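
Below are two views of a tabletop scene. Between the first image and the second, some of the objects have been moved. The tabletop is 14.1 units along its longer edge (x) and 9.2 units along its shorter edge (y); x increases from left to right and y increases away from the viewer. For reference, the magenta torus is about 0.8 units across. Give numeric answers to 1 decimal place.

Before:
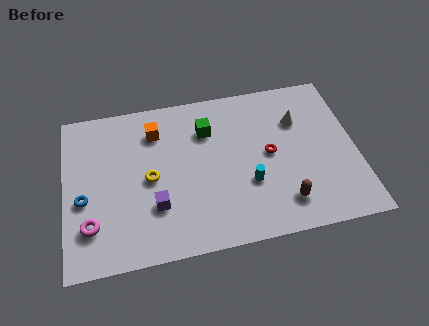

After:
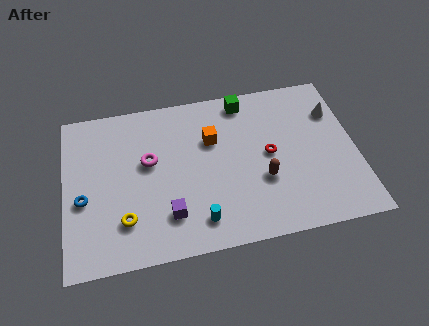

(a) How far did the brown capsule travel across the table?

1.7

From (10.4, 1.8) to (9.5, 3.3), the brown capsule covered √(0.9² + 1.5²) ≈ 1.7 units.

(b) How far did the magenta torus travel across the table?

4.2

The magenta torus was near (1.2, 2.3) before and (4.1, 5.4) after, so it travelled √(2.9² + 3.1²) ≈ 4.2 units.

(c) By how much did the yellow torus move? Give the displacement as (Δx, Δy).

(-1.3, -2.1)

The yellow torus was at about (4.1, 4.4) and moved to about (2.8, 2.3).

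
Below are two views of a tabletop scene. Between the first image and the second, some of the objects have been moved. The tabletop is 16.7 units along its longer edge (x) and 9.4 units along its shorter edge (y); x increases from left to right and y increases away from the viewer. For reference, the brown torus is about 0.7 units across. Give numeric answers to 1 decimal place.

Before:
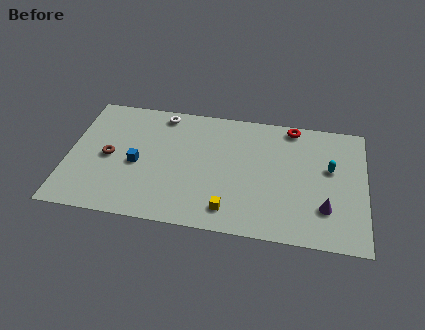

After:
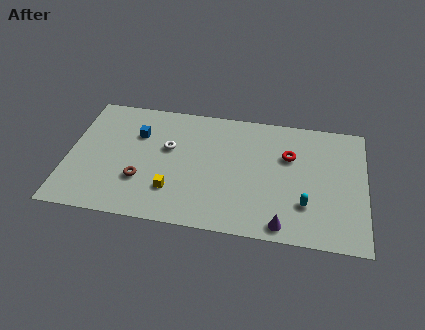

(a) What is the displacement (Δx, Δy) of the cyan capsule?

(-1.3, -2.9)

The cyan capsule was at about (14.7, 5.6) and moved to about (13.4, 2.7).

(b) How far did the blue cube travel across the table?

2.3

From (3.9, 4.2) to (3.8, 6.5), the blue cube covered √(0.1² + 2.3²) ≈ 2.3 units.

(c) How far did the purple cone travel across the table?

2.8

From (14.5, 2.6) to (12.2, 1.0), the purple cone covered √(2.3² + 1.6²) ≈ 2.8 units.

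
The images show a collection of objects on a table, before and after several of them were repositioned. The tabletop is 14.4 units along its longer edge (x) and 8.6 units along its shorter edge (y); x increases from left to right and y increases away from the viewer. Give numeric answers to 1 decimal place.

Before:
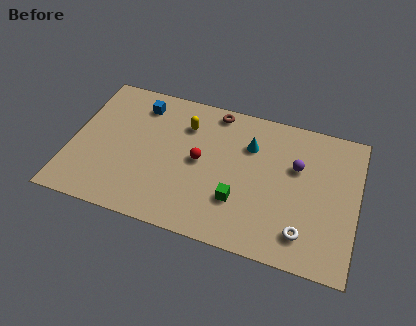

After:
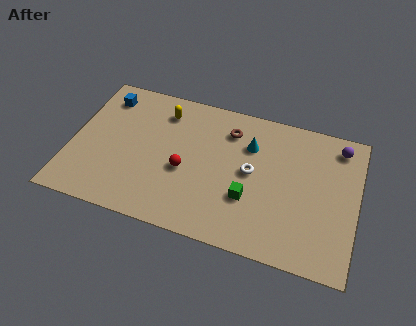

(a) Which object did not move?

the cyan cone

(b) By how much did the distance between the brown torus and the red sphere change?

+0.4

They were about 3.3 units apart before and 3.7 after — 0.4 units further apart.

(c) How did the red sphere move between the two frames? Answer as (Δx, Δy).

(-0.7, -0.8)

The red sphere was at about (6.5, 4.4) and moved to about (5.8, 3.6).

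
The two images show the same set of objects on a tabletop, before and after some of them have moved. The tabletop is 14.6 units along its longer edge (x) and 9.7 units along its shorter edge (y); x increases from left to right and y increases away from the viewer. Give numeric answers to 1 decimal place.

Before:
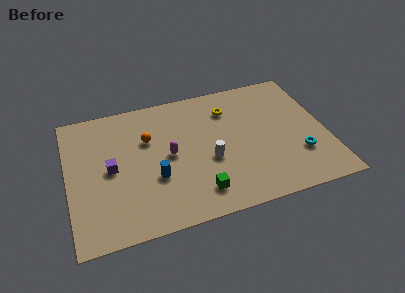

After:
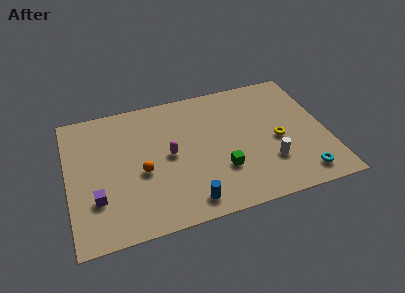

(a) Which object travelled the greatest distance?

the yellow torus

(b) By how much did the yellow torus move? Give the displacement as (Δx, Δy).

(2.5, -3.1)

The yellow torus started near (9.3, 7.4) and ended near (11.8, 4.3).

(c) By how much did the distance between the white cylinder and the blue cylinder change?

+1.8

They were about 3.1 units apart before and 4.9 after — 1.8 units further apart.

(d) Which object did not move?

the magenta capsule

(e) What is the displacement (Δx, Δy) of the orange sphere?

(-0.5, -2.3)

The orange sphere started near (4.6, 6.4) and ended near (4.1, 4.1).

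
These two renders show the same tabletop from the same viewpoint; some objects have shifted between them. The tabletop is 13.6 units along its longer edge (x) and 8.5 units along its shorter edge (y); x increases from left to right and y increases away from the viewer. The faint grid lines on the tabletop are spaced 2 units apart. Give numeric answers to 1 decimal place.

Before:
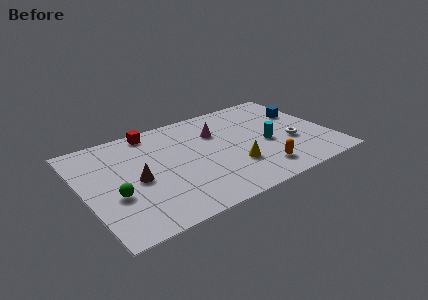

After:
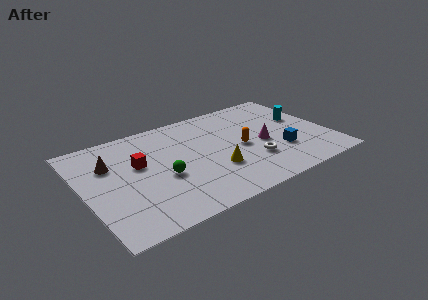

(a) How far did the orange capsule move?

2.5

The orange capsule moved from about (9.3, 1.6) to (8.7, 4.0), a distance of √(0.6² + 2.4²) ≈ 2.5.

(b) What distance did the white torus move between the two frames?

2.4

From (11.4, 3.2) to (9.1, 2.6), the white torus covered √(2.3² + 0.6²) ≈ 2.4 units.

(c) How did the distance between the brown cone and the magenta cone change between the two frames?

+3.3

The distance was about 5.2 in the first image and 8.5 in the second, so they moved 3.3 units further apart.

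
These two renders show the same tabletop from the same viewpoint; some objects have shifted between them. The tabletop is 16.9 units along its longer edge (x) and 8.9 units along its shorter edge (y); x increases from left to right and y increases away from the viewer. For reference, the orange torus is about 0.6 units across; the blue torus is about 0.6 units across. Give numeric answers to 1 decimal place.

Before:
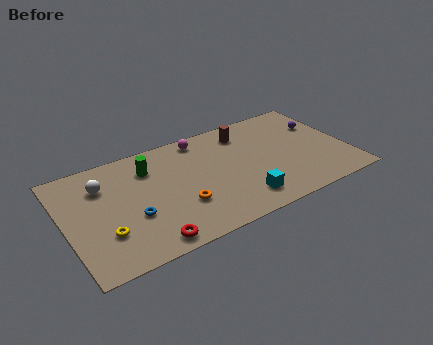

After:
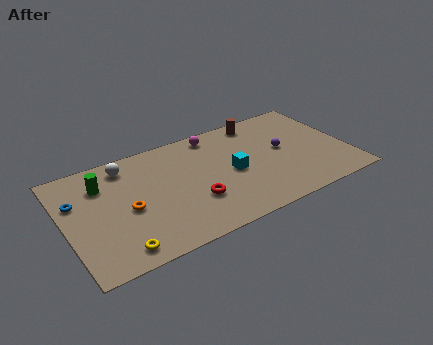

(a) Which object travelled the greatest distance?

the blue torus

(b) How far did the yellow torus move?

1.6

The yellow torus was near (2.1, 2.7) before and (2.7, 1.2) after, so it travelled √(0.6² + 1.5²) ≈ 1.6 units.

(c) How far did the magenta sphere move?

0.8

The magenta sphere was near (8.5, 7.8) before and (9.3, 7.8) after, so it travelled √(0.8² + 0.0²) ≈ 0.8 units.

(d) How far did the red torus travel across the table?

3.6

The red torus was near (4.4, 1.0) before and (7.4, 2.9) after, so it travelled √(3.0² + 1.9²) ≈ 3.6 units.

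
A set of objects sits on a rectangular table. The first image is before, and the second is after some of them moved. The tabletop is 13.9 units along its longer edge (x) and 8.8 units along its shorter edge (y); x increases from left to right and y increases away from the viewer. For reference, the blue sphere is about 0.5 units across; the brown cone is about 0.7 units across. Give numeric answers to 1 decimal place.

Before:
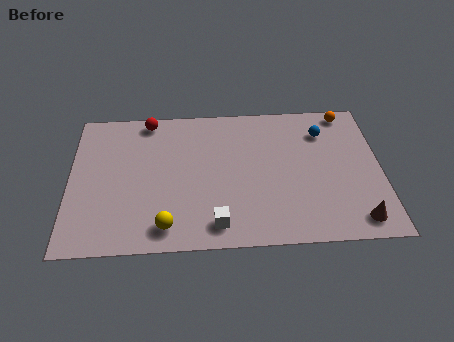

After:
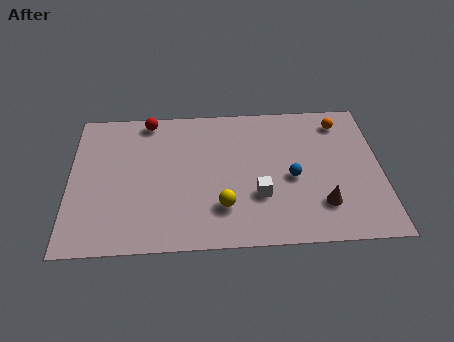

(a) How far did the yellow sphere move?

2.7

The yellow sphere was near (4.3, 1.3) before and (6.8, 2.3) after, so it travelled √(2.5² + 1.0²) ≈ 2.7 units.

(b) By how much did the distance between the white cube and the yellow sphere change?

-0.5

They were about 2.2 units apart before and 1.7 after — 0.5 units closer together.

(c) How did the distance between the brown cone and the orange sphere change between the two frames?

-1.5

Before: roughly 6.7 units apart; after: 5.2. That's 1.5 units closer together.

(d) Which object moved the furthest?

the blue sphere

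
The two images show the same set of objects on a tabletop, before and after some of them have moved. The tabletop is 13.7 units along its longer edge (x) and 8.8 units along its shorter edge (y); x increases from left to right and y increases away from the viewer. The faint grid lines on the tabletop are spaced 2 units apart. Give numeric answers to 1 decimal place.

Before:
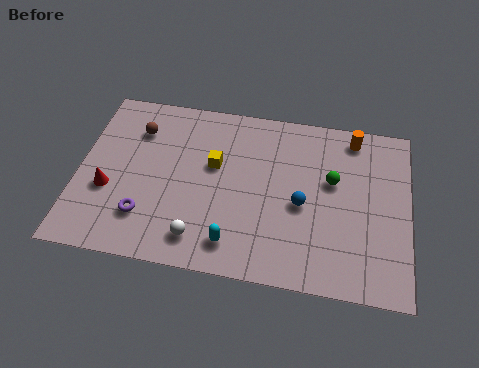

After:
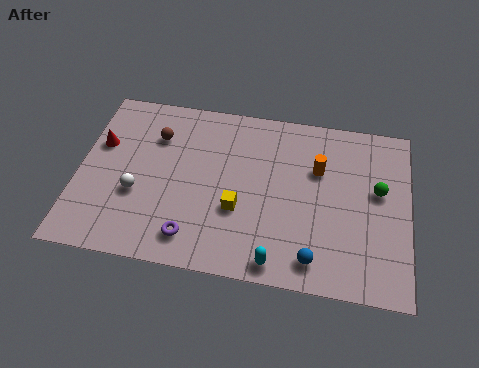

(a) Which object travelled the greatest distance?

the white sphere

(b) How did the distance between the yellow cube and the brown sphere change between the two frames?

+1.3

They were about 3.5 units apart before and 4.8 after — 1.3 units further apart.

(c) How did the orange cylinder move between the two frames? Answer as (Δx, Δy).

(-1.4, -1.9)

The orange cylinder started near (11.3, 7.7) and ended near (9.9, 5.8).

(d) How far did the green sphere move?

1.9

The green sphere moved from about (10.5, 5.3) to (12.4, 5.1), a distance of √(1.9² + 0.2²) ≈ 1.9.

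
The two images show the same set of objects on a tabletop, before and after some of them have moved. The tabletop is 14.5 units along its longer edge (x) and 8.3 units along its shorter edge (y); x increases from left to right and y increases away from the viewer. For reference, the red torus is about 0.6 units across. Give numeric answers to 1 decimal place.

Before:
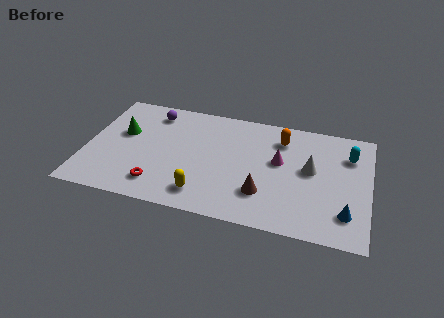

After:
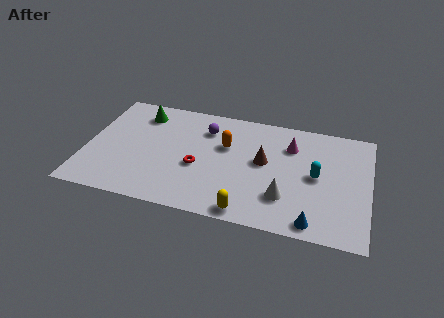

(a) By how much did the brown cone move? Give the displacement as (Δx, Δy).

(-0.1, 2.3)

The brown cone started near (9.2, 2.3) and ended near (9.1, 4.6).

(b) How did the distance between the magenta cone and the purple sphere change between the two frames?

-2.6

The distance was about 7.0 in the first image and 4.4 in the second, so they moved 2.6 units closer together.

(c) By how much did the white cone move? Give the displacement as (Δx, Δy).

(-1.2, -2.3)

The white cone started near (11.5, 4.6) and ended near (10.3, 2.3).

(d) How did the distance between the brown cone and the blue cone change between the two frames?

+0.4

Before: roughly 4.2 units apart; after: 4.6. That's 0.4 units further apart.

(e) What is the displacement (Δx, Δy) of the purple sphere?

(2.8, -0.6)

The purple sphere was at about (3.2, 6.9) and moved to about (6.0, 6.3).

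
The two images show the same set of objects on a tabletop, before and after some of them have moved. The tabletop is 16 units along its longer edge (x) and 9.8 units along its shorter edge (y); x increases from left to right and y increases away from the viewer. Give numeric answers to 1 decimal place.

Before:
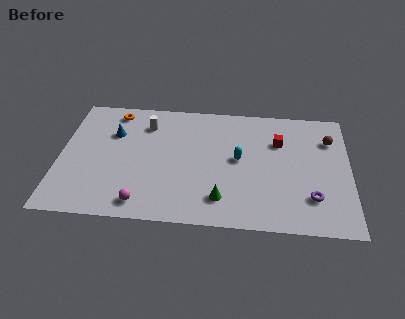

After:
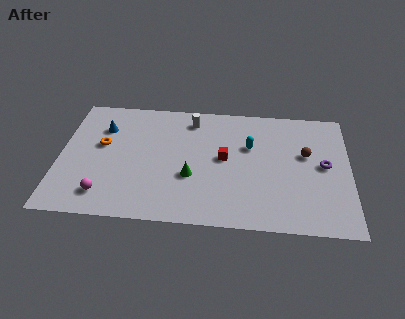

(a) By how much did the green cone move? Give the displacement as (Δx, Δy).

(-1.7, 1.6)

From the two frames, the green cone sits at roughly (9.0, 2.0) before and (7.3, 3.6) after.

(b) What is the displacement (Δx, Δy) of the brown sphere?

(-1.3, -1.3)

The brown sphere started near (14.9, 7.2) and ended near (13.6, 5.9).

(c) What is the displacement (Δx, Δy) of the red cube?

(-3.0, -1.6)

The red cube was at about (12.1, 6.8) and moved to about (9.1, 5.2).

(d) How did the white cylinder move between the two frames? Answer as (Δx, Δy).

(2.5, 0.6)

The white cylinder started near (4.7, 7.6) and ended near (7.2, 8.2).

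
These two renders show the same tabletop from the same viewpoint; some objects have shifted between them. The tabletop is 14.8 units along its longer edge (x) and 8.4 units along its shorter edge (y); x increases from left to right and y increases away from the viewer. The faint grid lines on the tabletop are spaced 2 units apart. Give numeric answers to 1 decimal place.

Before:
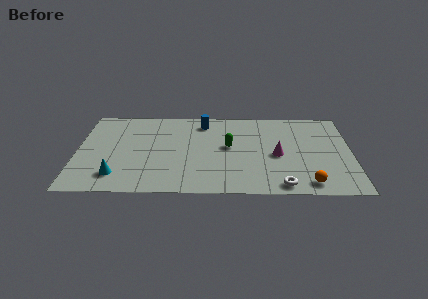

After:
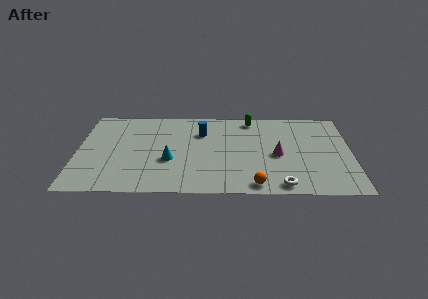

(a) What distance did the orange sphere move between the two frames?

2.8

From (12.4, 1.1) to (9.6, 0.9), the orange sphere covered √(2.8² + 0.2²) ≈ 2.8 units.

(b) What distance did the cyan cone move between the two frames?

3.2

The cyan cone was near (2.2, 1.7) before and (5.0, 3.2) after, so it travelled √(2.8² + 1.5²) ≈ 3.2 units.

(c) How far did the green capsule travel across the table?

3.0

The green capsule moved from about (8.2, 4.6) to (9.4, 7.4), a distance of √(1.2² + 2.8²) ≈ 3.0.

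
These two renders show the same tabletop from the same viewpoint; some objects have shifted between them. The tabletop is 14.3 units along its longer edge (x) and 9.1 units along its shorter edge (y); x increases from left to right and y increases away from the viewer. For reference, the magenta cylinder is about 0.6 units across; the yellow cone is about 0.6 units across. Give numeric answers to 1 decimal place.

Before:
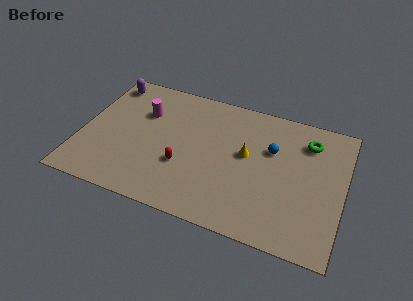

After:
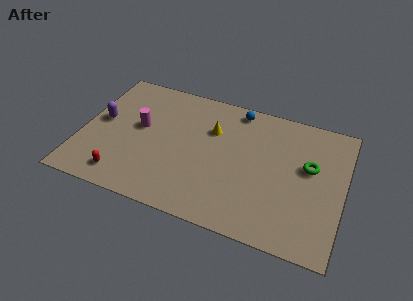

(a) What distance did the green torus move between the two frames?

1.7

The green torus was near (12.2, 7.1) before and (12.4, 5.4) after, so it travelled √(0.2² + 1.7²) ≈ 1.7 units.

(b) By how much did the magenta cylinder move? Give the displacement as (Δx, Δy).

(-0.1, -1.1)

The magenta cylinder started near (3.2, 6.2) and ended near (3.1, 5.1).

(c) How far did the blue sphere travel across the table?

3.0

The blue sphere moved from about (10.3, 5.9) to (8.2, 8.1), a distance of √(2.1² + 2.2²) ≈ 3.0.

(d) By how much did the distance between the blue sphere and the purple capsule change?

-1.6

Before: roughly 9.5 units apart; after: 7.9. That's 1.6 units closer together.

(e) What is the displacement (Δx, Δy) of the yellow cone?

(-2.0, 1.1)

The yellow cone was at about (9.0, 5.1) and moved to about (7.0, 6.2).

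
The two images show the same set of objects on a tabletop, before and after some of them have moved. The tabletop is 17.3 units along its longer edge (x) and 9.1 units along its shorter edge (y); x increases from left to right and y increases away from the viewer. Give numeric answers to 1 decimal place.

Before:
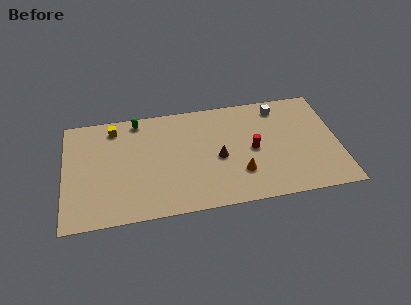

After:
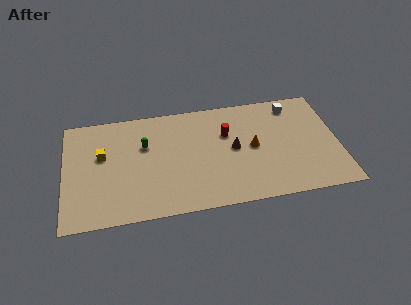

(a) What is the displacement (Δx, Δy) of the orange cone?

(0.9, 2.0)

From the two frames, the orange cone sits at roughly (11.0, 2.6) before and (11.9, 4.6) after.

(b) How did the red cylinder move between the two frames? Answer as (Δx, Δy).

(-1.6, 1.6)

The red cylinder started near (11.9, 4.4) and ended near (10.3, 6.0).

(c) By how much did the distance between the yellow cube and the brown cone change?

+0.9

Before: roughly 7.4 units apart; after: 8.3. That's 0.9 units further apart.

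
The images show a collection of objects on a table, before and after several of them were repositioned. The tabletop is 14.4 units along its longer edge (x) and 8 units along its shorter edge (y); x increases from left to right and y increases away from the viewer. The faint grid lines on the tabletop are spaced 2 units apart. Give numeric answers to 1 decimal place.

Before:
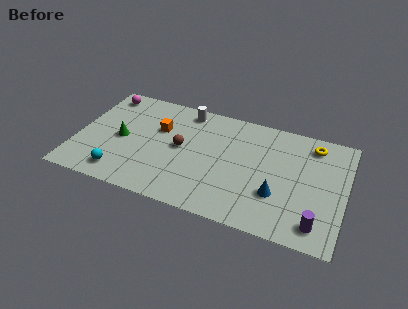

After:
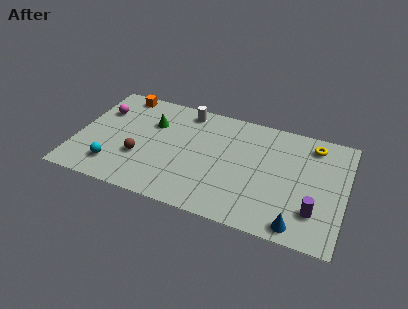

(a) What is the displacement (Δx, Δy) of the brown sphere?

(-2.1, -1.4)

From the two frames, the brown sphere sits at roughly (5.6, 4.2) before and (3.5, 2.8) after.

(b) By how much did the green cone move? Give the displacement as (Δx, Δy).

(1.5, 1.7)

The green cone was at about (2.4, 3.8) and moved to about (3.9, 5.5).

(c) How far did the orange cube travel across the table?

3.0

The orange cube was near (4.3, 5.2) before and (2.0, 7.2) after, so it travelled √(2.3² + 2.0²) ≈ 3.0 units.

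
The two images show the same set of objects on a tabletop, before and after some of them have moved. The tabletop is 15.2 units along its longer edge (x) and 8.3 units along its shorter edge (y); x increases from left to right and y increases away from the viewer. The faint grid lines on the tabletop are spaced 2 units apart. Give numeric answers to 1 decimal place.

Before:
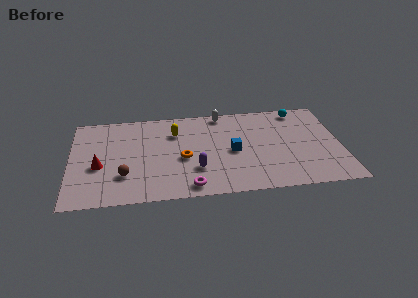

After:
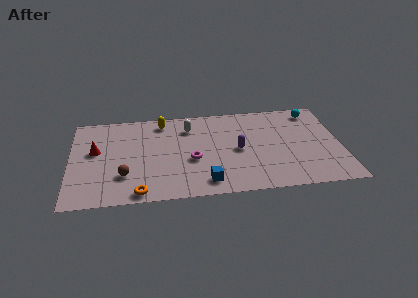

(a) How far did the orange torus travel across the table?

3.8

From (6.3, 3.6) to (3.8, 0.8), the orange torus covered √(2.5² + 2.8²) ≈ 3.8 units.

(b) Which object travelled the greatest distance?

the orange torus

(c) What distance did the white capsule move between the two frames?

2.2

The white capsule moved from about (8.6, 7.5) to (6.7, 6.4), a distance of √(1.9² + 1.1²) ≈ 2.2.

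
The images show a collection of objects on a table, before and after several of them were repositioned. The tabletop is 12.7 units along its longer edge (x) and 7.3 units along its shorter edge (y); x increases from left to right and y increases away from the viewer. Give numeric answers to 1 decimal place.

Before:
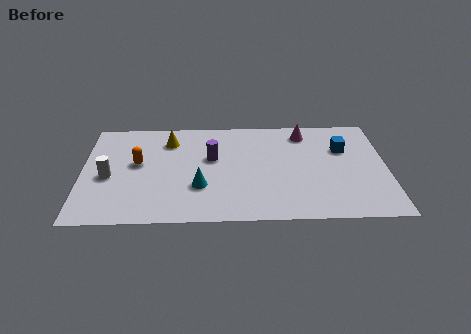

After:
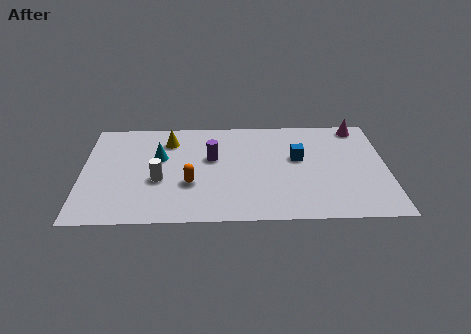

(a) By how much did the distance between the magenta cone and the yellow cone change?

+2.3

They were about 5.7 units apart before and 8.0 after — 2.3 units further apart.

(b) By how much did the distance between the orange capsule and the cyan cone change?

-0.8

Before: roughly 3.1 units apart; after: 2.3. That's 0.8 units closer together.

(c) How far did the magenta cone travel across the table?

2.3

From (9.3, 6.1) to (11.6, 6.5), the magenta cone covered √(2.3² + 0.4²) ≈ 2.3 units.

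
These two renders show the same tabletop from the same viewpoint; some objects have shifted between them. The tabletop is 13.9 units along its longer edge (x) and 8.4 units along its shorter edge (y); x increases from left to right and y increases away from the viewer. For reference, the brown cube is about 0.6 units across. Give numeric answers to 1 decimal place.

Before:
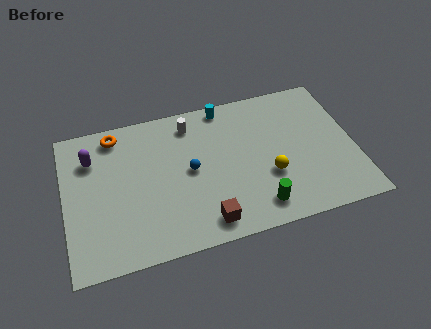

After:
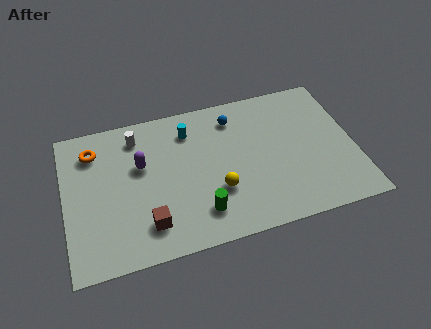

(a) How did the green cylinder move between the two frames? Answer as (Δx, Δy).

(-2.7, 0.4)

The green cylinder started near (9.0, 1.4) and ended near (6.3, 1.8).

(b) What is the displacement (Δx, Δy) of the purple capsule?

(2.3, -1.0)

The purple capsule started near (1.4, 6.2) and ended near (3.7, 5.2).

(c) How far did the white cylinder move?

2.6

From (6.2, 7.0) to (3.6, 6.9), the white cylinder covered √(2.6² + 0.1²) ≈ 2.6 units.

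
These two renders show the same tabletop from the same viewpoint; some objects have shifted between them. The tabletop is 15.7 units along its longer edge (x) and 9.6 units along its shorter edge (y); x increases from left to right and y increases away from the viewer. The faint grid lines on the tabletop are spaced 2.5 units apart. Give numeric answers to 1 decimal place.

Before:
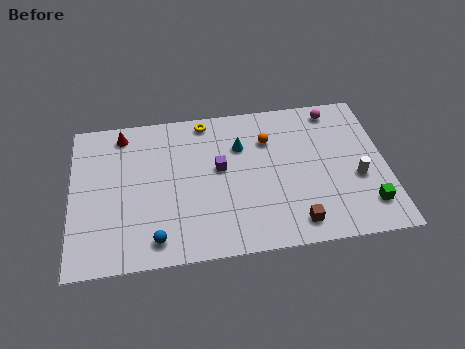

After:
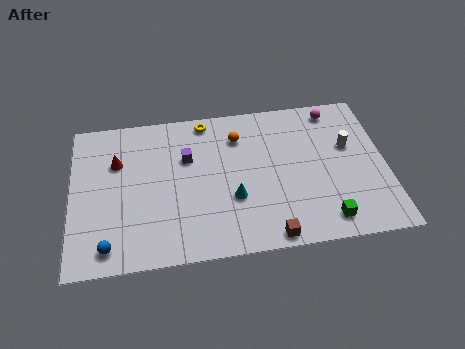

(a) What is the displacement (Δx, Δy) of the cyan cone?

(-0.5, -3.3)

The cyan cone was at about (8.5, 6.7) and moved to about (8.0, 3.4).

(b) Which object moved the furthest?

the cyan cone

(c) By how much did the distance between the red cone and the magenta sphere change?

+0.5

The distance was about 10.7 in the first image and 11.2 in the second, so they moved 0.5 units further apart.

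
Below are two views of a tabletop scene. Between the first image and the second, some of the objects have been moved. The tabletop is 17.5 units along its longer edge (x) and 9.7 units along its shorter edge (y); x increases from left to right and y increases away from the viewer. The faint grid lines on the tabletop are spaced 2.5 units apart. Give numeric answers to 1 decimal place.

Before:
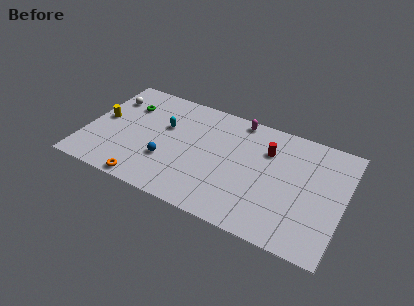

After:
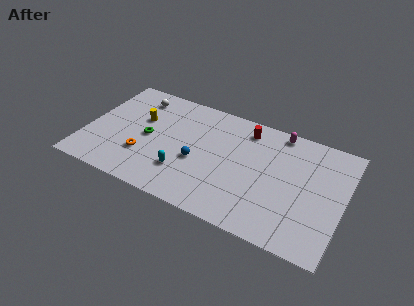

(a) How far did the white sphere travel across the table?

2.0

From (1.2, 7.2) to (3.0, 8.0), the white sphere covered √(1.8² + 0.8²) ≈ 2.0 units.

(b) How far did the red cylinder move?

2.0

The red cylinder was near (12.2, 6.9) before and (10.6, 8.1) after, so it travelled √(1.6² + 1.2²) ≈ 2.0 units.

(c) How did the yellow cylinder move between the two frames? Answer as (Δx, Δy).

(2.5, 1.0)

The yellow cylinder started near (1.0, 5.1) and ended near (3.5, 6.1).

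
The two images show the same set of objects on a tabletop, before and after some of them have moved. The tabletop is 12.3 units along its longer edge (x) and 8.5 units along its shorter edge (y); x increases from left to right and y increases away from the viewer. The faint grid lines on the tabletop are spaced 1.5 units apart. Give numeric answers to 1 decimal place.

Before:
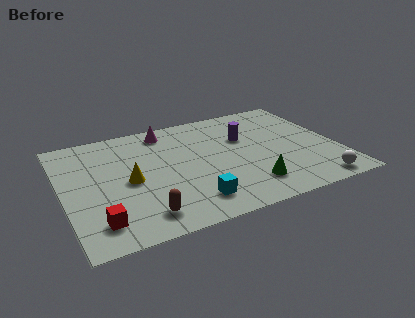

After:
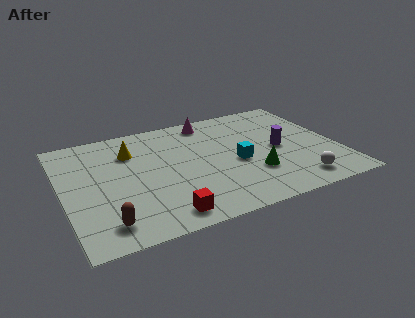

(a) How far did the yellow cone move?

2.2

From (2.9, 4.0) to (3.2, 6.2), the yellow cone covered √(0.3² + 2.2²) ≈ 2.2 units.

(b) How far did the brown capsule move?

1.6

The brown capsule was near (3.2, 1.4) before and (1.6, 1.4) after, so it travelled √(1.6² + 0.0²) ≈ 1.6 units.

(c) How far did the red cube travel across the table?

2.8

From (1.3, 1.6) to (4.1, 1.1), the red cube covered √(2.8² + 0.5²) ≈ 2.8 units.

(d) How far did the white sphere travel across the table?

0.9

From (10.9, 0.9) to (10.1, 1.3), the white sphere covered √(0.8² + 0.4²) ≈ 0.9 units.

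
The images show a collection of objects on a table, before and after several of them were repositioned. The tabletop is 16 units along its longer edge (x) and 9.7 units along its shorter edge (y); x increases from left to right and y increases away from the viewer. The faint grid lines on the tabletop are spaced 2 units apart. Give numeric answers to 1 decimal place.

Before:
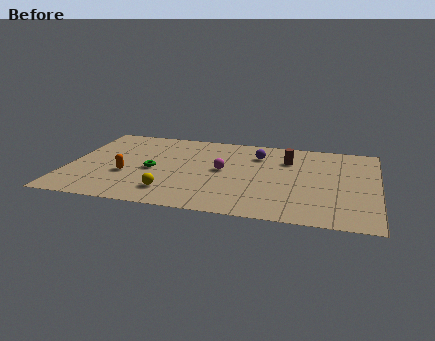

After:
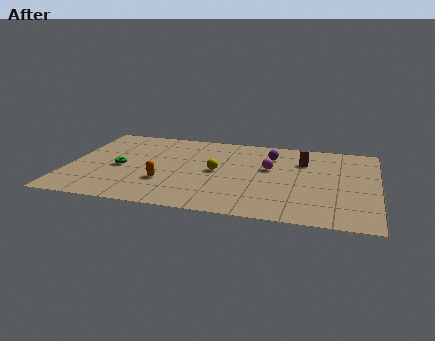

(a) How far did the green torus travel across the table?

1.7

From (4.4, 4.4) to (2.7, 4.4), the green torus covered √(1.7² + 0.0²) ≈ 1.7 units.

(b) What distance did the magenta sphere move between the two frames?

2.5

The magenta sphere moved from about (8.0, 5.1) to (10.4, 5.8), a distance of √(2.4² + 0.7²) ≈ 2.5.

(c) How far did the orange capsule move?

2.1

From (3.1, 3.6) to (5.1, 3.1), the orange capsule covered √(2.0² + 0.5²) ≈ 2.1 units.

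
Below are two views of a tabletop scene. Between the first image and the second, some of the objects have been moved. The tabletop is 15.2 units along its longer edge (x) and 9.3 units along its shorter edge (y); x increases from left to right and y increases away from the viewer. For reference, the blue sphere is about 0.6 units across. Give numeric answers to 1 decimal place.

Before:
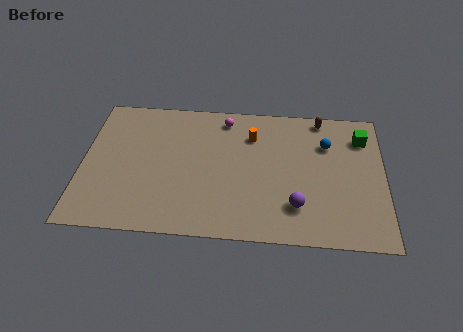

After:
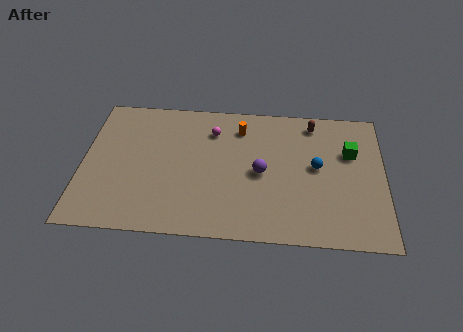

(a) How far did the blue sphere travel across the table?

1.7

The blue sphere moved from about (12.3, 6.6) to (11.8, 5.0), a distance of √(0.5² + 1.6²) ≈ 1.7.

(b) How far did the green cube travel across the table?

1.3

The green cube was near (14.1, 7.2) before and (13.5, 6.1) after, so it travelled √(0.6² + 1.1²) ≈ 1.3 units.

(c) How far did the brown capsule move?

0.6

The brown capsule was near (12.0, 8.4) before and (11.6, 8.0) after, so it travelled √(0.4² + 0.4²) ≈ 0.6 units.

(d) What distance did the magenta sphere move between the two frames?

1.1

From (7.1, 8.0) to (6.5, 7.1), the magenta sphere covered √(0.6² + 0.9²) ≈ 1.1 units.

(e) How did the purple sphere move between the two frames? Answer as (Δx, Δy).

(-1.8, 2.1)

From the two frames, the purple sphere sits at roughly (10.8, 2.3) before and (9.0, 4.4) after.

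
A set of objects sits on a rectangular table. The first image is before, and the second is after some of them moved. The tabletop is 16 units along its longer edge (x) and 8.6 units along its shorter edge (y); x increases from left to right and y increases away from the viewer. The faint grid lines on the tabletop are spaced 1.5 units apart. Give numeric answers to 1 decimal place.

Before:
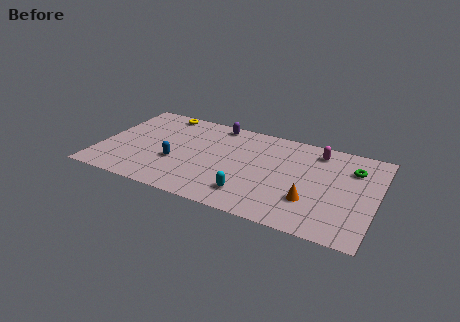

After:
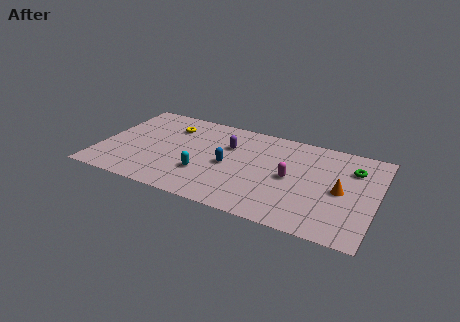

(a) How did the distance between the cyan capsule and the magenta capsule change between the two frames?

-1.3

Before: roughly 6.4 units apart; after: 5.1. That's 1.3 units closer together.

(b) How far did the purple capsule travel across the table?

2.1

The purple capsule was near (6.4, 7.7) before and (7.3, 5.8) after, so it travelled √(0.9² + 1.9²) ≈ 2.1 units.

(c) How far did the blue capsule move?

3.1

The blue capsule moved from about (4.5, 3.2) to (7.5, 4.0), a distance of √(3.0² + 0.8²) ≈ 3.1.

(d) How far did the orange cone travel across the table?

2.2

The orange cone moved from about (12.4, 2.6) to (14.0, 4.1), a distance of √(1.6² + 1.5²) ≈ 2.2.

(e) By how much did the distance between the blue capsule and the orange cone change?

-1.4

Before: roughly 7.9 units apart; after: 6.5. That's 1.4 units closer together.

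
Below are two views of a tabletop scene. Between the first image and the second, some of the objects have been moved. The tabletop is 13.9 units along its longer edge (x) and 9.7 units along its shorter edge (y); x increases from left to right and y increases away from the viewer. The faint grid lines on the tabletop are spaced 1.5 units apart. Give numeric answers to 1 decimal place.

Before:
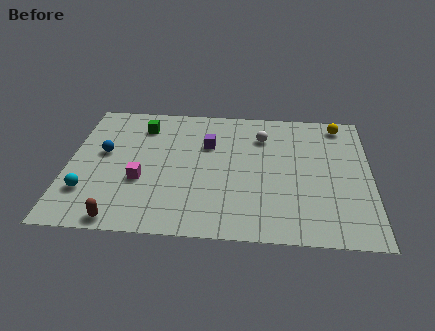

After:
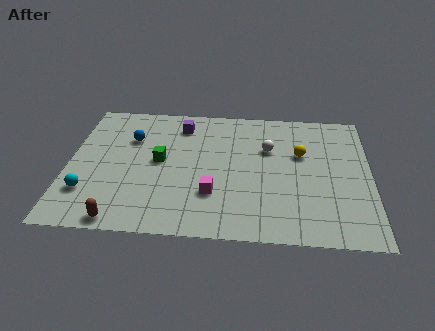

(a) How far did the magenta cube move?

3.4

From (3.4, 3.6) to (6.7, 2.9), the magenta cube covered √(3.3² + 0.7²) ≈ 3.4 units.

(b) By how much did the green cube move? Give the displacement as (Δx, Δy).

(0.9, -2.6)

From the two frames, the green cube sits at roughly (3.3, 7.7) before and (4.2, 5.1) after.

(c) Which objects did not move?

the cyan sphere and the brown capsule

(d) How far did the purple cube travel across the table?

1.9

The purple cube was near (6.4, 6.5) before and (5.1, 7.9) after, so it travelled √(1.3² + 1.4²) ≈ 1.9 units.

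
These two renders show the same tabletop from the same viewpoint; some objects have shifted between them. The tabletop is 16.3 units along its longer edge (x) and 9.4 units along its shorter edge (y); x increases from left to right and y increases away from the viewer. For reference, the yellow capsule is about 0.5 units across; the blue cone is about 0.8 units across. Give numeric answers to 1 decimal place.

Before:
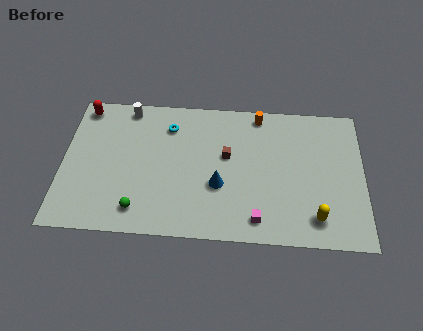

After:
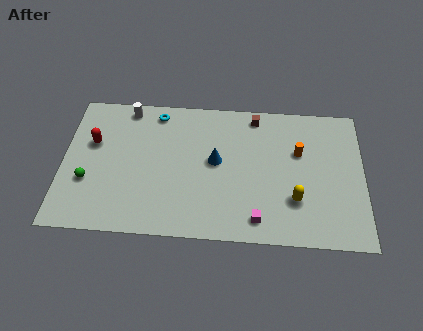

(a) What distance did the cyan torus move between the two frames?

1.1

From (5.7, 7.3) to (5.0, 8.2), the cyan torus covered √(0.7² + 0.9²) ≈ 1.1 units.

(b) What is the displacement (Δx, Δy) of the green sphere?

(-2.8, 1.7)

The green sphere started near (4.2, 1.6) and ended near (1.4, 3.3).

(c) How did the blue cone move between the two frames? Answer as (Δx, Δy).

(-0.2, 1.6)

The blue cone was at about (8.5, 3.5) and moved to about (8.3, 5.1).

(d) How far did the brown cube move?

3.2

The brown cube moved from about (8.9, 5.5) to (10.4, 8.3), a distance of √(1.5² + 2.8²) ≈ 3.2.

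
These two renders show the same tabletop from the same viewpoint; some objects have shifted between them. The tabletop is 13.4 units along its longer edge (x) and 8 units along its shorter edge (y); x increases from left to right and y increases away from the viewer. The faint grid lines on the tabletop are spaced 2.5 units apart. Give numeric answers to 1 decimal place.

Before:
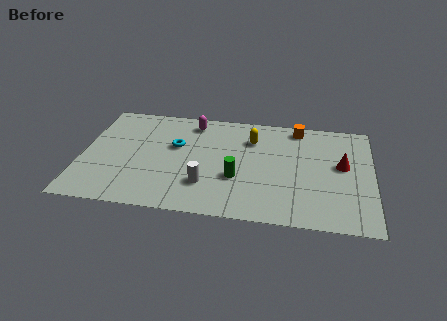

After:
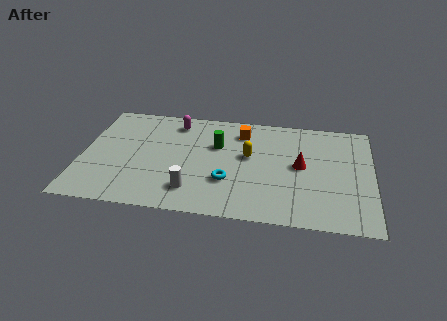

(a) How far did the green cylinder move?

2.5

The green cylinder moved from about (7.2, 2.9) to (6.2, 5.2), a distance of √(1.0² + 2.3²) ≈ 2.5.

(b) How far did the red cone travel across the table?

1.9

From (12.0, 4.5) to (10.1, 4.2), the red cone covered √(1.9² + 0.3²) ≈ 1.9 units.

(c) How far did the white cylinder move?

0.8

The white cylinder was near (5.8, 2.2) before and (5.2, 1.7) after, so it travelled √(0.6² + 0.5²) ≈ 0.8 units.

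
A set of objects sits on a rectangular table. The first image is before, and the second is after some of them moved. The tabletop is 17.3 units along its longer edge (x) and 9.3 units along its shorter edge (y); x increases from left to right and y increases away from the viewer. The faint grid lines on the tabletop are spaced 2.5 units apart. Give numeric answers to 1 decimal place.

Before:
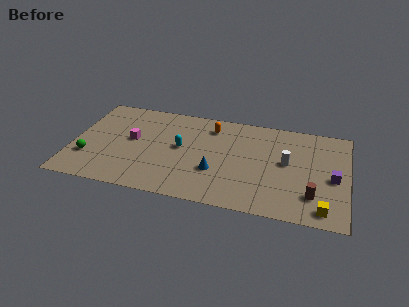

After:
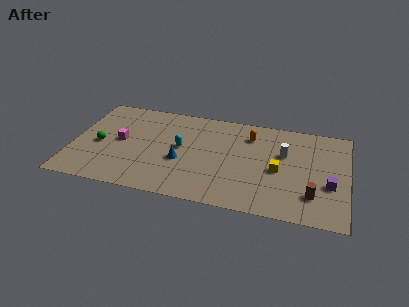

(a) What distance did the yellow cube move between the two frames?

4.2

The yellow cube moved from about (15.9, 1.2) to (13.0, 4.2), a distance of √(2.9² + 3.0²) ≈ 4.2.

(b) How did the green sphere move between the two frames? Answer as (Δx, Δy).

(0.6, 1.4)

The green sphere was at about (1.1, 2.8) and moved to about (1.7, 4.2).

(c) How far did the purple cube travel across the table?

0.7

From (16.4, 4.2) to (16.2, 3.5), the purple cube covered √(0.2² + 0.7²) ≈ 0.7 units.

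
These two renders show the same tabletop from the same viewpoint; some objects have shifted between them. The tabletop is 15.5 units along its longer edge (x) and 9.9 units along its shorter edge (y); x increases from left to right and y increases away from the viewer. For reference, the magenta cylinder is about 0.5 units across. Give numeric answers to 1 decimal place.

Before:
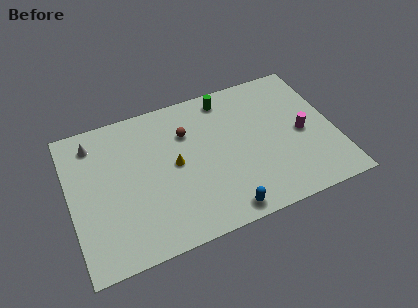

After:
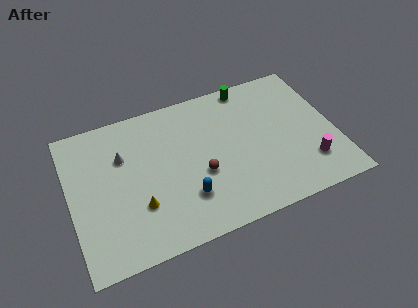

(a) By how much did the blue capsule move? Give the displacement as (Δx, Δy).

(-2.0, 1.7)

From the two frames, the blue capsule sits at roughly (8.5, 1.0) before and (6.5, 2.7) after.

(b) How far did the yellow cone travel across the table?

3.0

The yellow cone was near (6.1, 5.1) before and (3.8, 3.1) after, so it travelled √(2.3² + 2.0²) ≈ 3.0 units.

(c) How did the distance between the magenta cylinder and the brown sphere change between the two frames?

-0.6

Before: roughly 7.0 units apart; after: 6.4. That's 0.6 units closer together.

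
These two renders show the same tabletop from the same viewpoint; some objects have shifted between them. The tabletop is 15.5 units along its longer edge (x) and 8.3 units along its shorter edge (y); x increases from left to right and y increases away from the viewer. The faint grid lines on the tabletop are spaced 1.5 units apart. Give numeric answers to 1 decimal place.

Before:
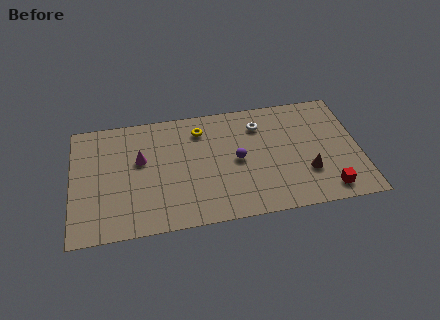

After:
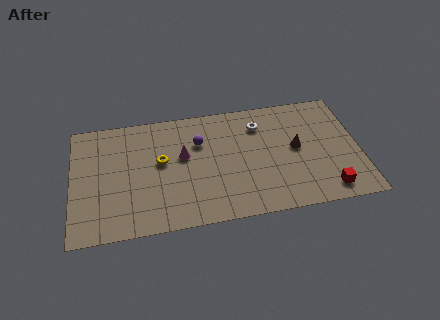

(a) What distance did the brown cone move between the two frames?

1.9

The brown cone moved from about (12.6, 2.6) to (12.1, 4.4), a distance of √(0.5² + 1.8²) ≈ 1.9.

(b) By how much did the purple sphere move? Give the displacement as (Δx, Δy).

(-2.0, 1.6)

From the two frames, the purple sphere sits at roughly (8.9, 4.1) before and (6.9, 5.7) after.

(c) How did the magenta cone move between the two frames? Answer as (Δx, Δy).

(2.3, -0.1)

The magenta cone started near (3.7, 5.0) and ended near (6.0, 4.9).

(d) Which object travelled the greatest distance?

the yellow torus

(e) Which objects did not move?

the red cube and the white torus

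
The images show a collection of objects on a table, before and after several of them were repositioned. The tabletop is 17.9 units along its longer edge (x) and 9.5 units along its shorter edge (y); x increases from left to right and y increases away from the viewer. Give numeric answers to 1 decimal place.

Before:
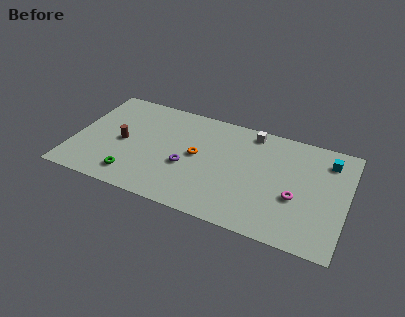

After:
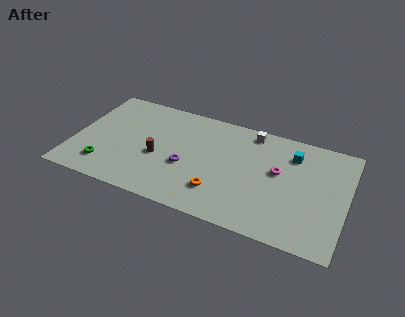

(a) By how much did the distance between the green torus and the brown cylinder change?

+0.9

They were about 3.0 units apart before and 3.9 after — 0.9 units further apart.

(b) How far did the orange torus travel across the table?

3.1

From (8.1, 5.0) to (9.8, 2.4), the orange torus covered √(1.7² + 2.6²) ≈ 3.1 units.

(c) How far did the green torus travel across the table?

1.9

The green torus was near (4.2, 1.7) before and (2.3, 2.0) after, so it travelled √(1.9² + 0.3²) ≈ 1.9 units.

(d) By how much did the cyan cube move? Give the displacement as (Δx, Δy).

(-2.3, -0.3)

The cyan cube started near (16.5, 7.6) and ended near (14.2, 7.3).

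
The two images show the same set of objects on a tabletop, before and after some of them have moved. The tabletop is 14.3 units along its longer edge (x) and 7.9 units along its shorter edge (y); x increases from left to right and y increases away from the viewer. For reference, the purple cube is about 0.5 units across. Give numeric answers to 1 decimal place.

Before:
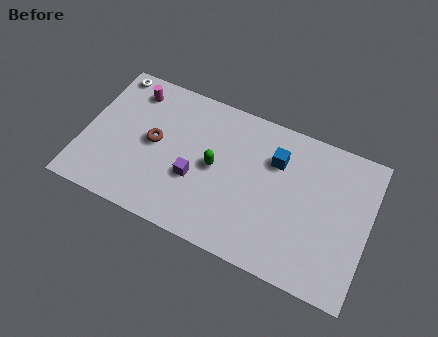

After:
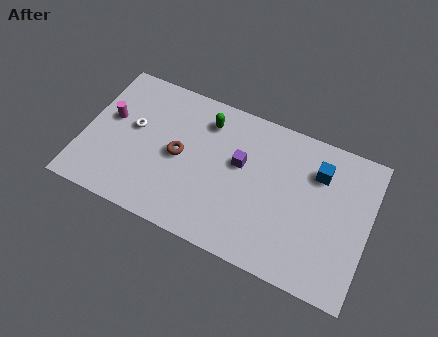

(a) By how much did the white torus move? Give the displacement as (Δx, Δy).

(1.5, -2.6)

From the two frames, the white torus sits at roughly (0.9, 7.1) before and (2.4, 4.5) after.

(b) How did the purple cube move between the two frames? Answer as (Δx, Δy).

(2.1, 1.7)

From the two frames, the purple cube sits at roughly (5.7, 3.0) before and (7.8, 4.7) after.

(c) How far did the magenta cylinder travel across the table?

2.1

From (2.1, 6.5) to (1.2, 4.6), the magenta cylinder covered √(0.9² + 1.9²) ≈ 2.1 units.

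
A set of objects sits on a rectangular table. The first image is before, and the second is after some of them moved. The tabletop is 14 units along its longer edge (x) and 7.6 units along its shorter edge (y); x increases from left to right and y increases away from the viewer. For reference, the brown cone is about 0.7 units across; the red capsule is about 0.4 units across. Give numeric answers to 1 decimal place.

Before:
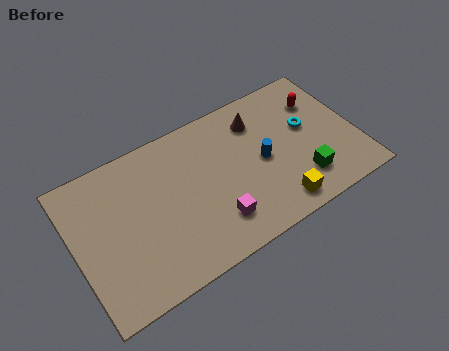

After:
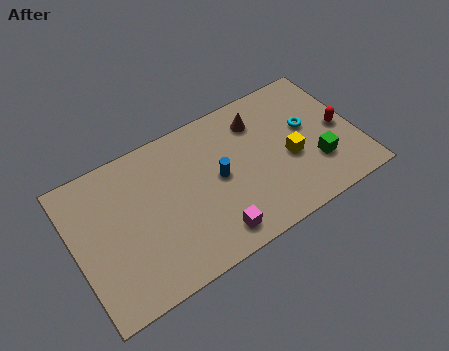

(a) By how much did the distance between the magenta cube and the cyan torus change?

+0.5

Before: roughly 5.7 units apart; after: 6.2. That's 0.5 units further apart.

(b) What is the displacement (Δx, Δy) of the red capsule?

(0.7, -1.9)

The red capsule started near (12.5, 5.5) and ended near (13.2, 3.6).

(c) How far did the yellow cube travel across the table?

2.3

The yellow cube was near (9.6, 1.1) before and (10.6, 3.2) after, so it travelled √(1.0² + 2.1²) ≈ 2.3 units.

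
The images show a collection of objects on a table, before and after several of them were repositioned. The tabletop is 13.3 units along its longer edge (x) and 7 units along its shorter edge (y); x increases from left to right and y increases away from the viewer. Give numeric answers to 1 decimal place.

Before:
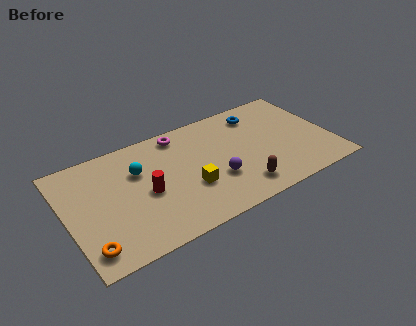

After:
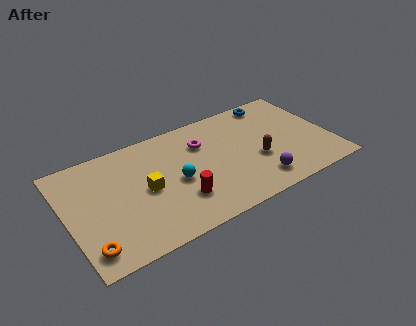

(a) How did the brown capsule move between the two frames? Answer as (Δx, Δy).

(1.1, 1.4)

From the two frames, the brown capsule sits at roughly (8.4, 1.3) before and (9.5, 2.7) after.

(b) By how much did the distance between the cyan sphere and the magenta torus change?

-0.3

Before: roughly 2.7 units apart; after: 2.4. That's 0.3 units closer together.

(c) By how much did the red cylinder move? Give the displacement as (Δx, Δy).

(1.5, -1.2)

From the two frames, the red cylinder sits at roughly (3.9, 3.2) before and (5.4, 2.0) after.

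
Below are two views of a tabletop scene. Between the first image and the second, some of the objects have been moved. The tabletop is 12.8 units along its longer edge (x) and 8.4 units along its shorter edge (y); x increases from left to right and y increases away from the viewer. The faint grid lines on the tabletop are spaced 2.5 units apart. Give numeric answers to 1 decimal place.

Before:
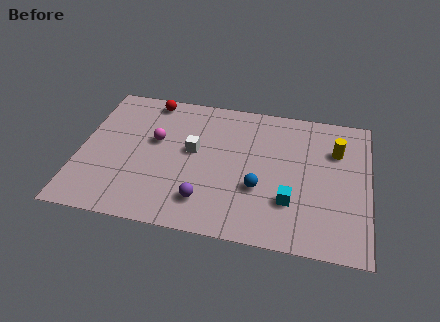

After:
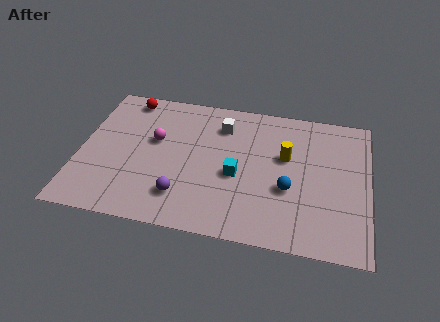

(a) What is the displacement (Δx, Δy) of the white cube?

(1.2, 1.8)

From the two frames, the white cube sits at roughly (5.0, 4.7) before and (6.2, 6.5) after.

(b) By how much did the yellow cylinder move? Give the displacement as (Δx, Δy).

(-2.2, -0.8)

From the two frames, the yellow cylinder sits at roughly (11.3, 5.9) before and (9.1, 5.1) after.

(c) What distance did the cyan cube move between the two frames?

2.6

The cyan cube moved from about (9.4, 2.5) to (7.0, 3.6), a distance of √(2.4² + 1.1²) ≈ 2.6.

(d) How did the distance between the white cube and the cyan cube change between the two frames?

-1.9

Before: roughly 4.9 units apart; after: 3.0. That's 1.9 units closer together.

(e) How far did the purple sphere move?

1.0

From (5.7, 1.8) to (4.7, 1.9), the purple sphere covered √(1.0² + 0.1²) ≈ 1.0 units.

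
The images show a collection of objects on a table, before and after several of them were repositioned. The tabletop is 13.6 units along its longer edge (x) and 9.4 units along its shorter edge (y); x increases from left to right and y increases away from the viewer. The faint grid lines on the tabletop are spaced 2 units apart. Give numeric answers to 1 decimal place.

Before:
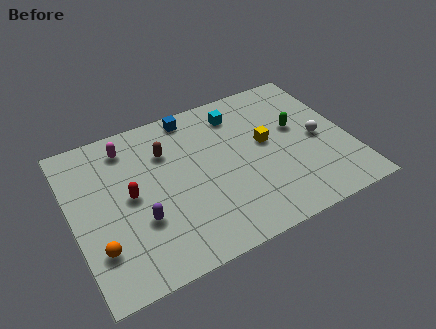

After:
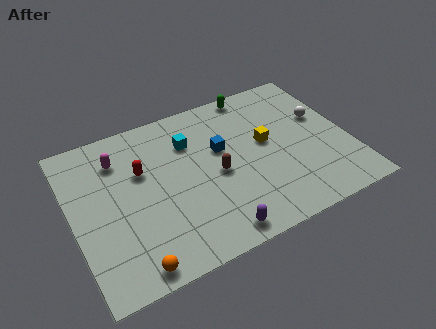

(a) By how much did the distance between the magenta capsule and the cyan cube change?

-2.0

The distance was about 5.5 in the first image and 3.5 in the second, so they moved 2.0 units closer together.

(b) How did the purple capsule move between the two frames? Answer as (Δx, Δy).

(3.3, -2.2)

From the two frames, the purple capsule sits at roughly (3.1, 3.2) before and (6.4, 1.0) after.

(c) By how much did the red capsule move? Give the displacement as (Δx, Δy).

(0.7, 1.2)

The red capsule was at about (2.8, 4.8) and moved to about (3.5, 6.0).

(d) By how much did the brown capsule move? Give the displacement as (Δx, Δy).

(2.2, -2.4)

From the two frames, the brown capsule sits at roughly (4.8, 6.7) before and (7.0, 4.3) after.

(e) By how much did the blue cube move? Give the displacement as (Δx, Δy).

(1.1, -2.7)

From the two frames, the blue cube sits at roughly (6.3, 8.4) before and (7.4, 5.7) after.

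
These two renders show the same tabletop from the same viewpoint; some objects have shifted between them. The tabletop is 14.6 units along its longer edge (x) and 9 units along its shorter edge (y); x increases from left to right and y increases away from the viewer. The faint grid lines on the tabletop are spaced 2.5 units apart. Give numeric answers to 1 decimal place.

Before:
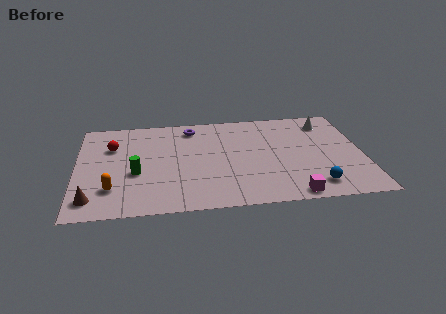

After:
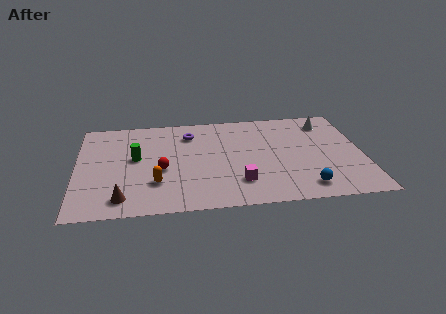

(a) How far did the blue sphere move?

0.5

From (12.0, 1.5) to (11.5, 1.4), the blue sphere covered √(0.5² + 0.1²) ≈ 0.5 units.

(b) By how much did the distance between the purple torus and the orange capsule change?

-1.9

They were about 6.7 units apart before and 4.8 after — 1.9 units closer together.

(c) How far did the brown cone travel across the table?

1.5

The brown cone moved from about (0.8, 1.5) to (2.3, 1.4), a distance of √(1.5² + 0.1²) ≈ 1.5.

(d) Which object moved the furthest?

the red sphere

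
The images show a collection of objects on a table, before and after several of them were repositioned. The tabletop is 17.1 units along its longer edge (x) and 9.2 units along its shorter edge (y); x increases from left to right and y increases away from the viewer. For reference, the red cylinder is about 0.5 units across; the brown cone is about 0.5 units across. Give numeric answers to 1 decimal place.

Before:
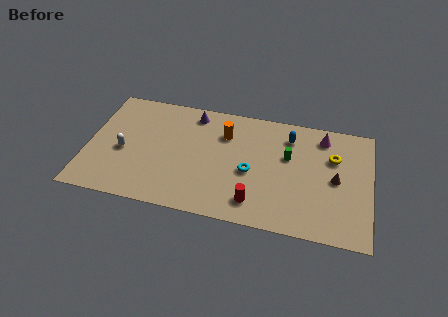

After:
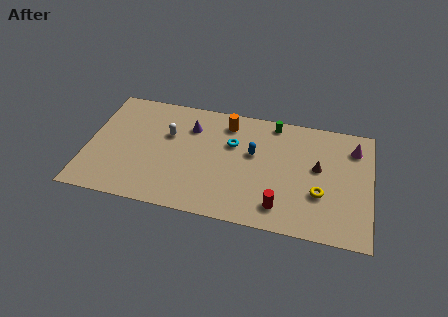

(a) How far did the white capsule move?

3.2

The white capsule was near (2.2, 4.0) before and (4.8, 5.9) after, so it travelled √(2.6² + 1.9²) ≈ 3.2 units.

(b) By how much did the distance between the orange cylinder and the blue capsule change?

-1.2

The distance was about 3.9 in the first image and 2.7 in the second, so they moved 1.2 units closer together.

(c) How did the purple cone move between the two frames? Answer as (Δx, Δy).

(-0.1, -1.1)

The purple cone started near (6.2, 7.9) and ended near (6.1, 6.8).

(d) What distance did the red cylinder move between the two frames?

1.5

From (10.3, 1.7) to (11.8, 1.7), the red cylinder covered √(1.5² + 0.0²) ≈ 1.5 units.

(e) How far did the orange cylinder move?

0.9

From (8.2, 6.7) to (8.3, 7.6), the orange cylinder covered √(0.1² + 0.9²) ≈ 0.9 units.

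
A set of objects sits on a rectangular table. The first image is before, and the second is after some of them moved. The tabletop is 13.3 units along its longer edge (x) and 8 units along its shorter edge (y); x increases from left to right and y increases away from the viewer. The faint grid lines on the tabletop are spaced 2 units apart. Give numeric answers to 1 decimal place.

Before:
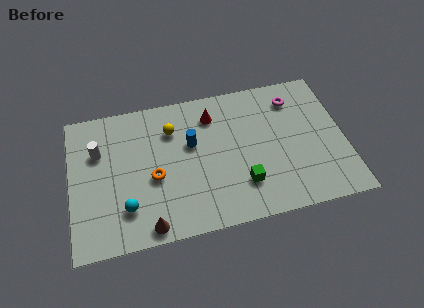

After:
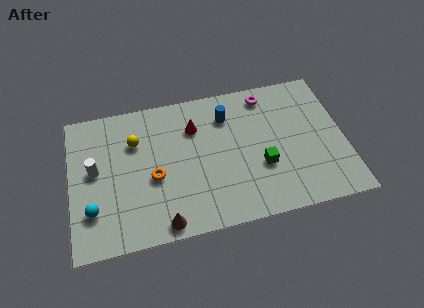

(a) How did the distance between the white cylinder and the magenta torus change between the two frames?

-0.8

Before: roughly 9.7 units apart; after: 8.9. That's 0.8 units closer together.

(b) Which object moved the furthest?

the blue cylinder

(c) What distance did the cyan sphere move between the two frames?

1.6

From (2.6, 2.0) to (1.0, 2.2), the cyan sphere covered √(1.6² + 0.2²) ≈ 1.6 units.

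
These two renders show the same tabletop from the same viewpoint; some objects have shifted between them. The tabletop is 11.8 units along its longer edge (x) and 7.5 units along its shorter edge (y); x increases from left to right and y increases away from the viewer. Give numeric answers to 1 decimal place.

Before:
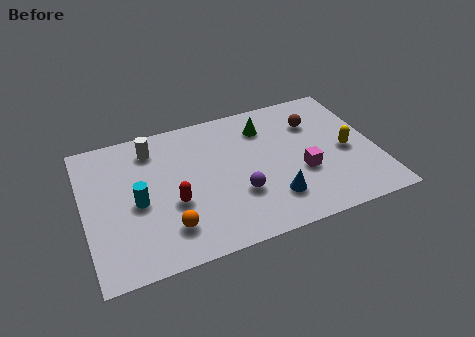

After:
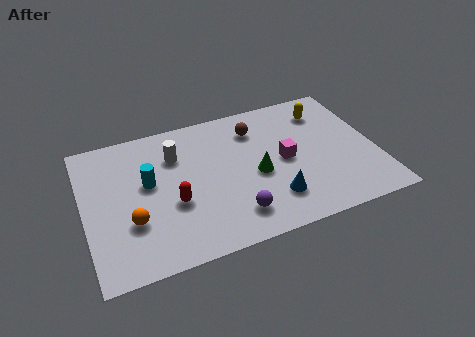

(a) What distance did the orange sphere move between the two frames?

1.6

The orange sphere was near (3.2, 1.7) before and (1.8, 2.5) after, so it travelled √(1.4² + 0.8²) ≈ 1.6 units.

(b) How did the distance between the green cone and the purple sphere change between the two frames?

-1.5

The distance was about 3.6 in the first image and 2.1 in the second, so they moved 1.5 units closer together.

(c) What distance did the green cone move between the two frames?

2.6

The green cone moved from about (7.5, 5.8) to (6.9, 3.3), a distance of √(0.6² + 2.5²) ≈ 2.6.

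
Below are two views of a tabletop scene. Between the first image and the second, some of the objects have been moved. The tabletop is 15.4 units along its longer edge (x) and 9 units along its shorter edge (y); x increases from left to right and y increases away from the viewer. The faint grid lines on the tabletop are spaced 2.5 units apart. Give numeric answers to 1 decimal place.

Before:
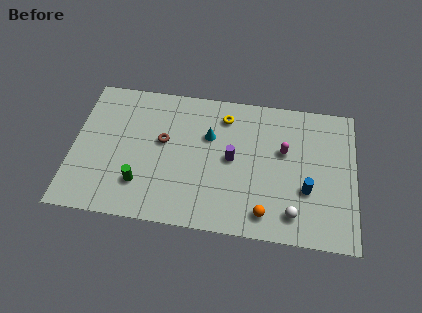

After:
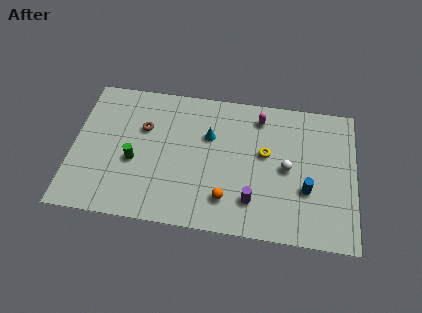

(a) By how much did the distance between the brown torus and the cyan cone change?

+1.0

The distance was about 2.6 in the first image and 3.6 in the second, so they moved 1.0 units further apart.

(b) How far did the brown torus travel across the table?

1.3

The brown torus was near (4.9, 5.2) before and (3.8, 5.9) after, so it travelled √(1.1² + 0.7²) ≈ 1.3 units.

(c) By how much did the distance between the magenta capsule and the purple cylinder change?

+2.5

The distance was about 2.9 in the first image and 5.4 in the second, so they moved 2.5 units further apart.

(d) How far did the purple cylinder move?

2.8

The purple cylinder moved from about (8.7, 4.6) to (9.9, 2.1), a distance of √(1.2² + 2.5²) ≈ 2.8.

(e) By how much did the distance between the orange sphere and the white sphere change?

+2.5

Before: roughly 1.5 units apart; after: 4.0. That's 2.5 units further apart.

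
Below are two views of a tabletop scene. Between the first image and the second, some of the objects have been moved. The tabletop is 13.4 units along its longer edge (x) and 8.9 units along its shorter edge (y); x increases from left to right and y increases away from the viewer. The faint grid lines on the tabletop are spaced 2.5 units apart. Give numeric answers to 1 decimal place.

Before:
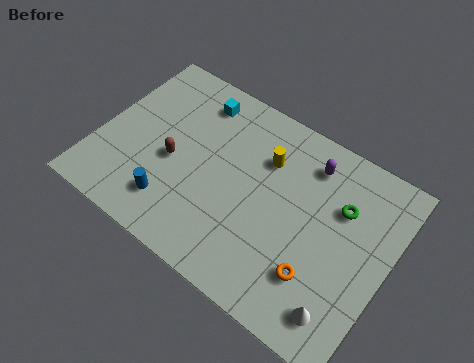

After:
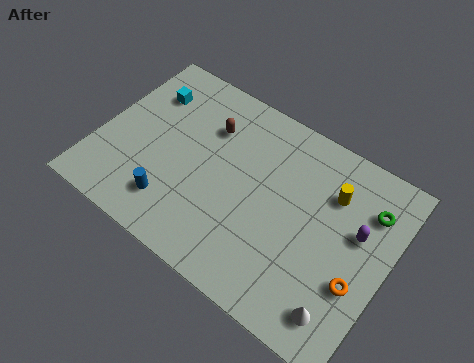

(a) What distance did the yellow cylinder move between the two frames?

3.1

From (7.4, 6.3) to (10.5, 6.4), the yellow cylinder covered √(3.1² + 0.1²) ≈ 3.1 units.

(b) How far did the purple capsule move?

3.2

From (9.3, 7.2) to (11.9, 5.3), the purple capsule covered √(2.6² + 1.9²) ≈ 3.2 units.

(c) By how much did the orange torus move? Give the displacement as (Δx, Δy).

(1.7, 0.7)

The orange torus started near (10.6, 2.4) and ended near (12.3, 3.1).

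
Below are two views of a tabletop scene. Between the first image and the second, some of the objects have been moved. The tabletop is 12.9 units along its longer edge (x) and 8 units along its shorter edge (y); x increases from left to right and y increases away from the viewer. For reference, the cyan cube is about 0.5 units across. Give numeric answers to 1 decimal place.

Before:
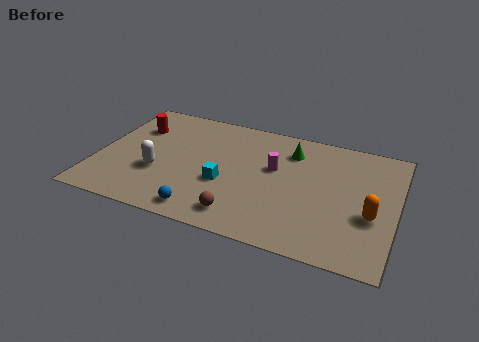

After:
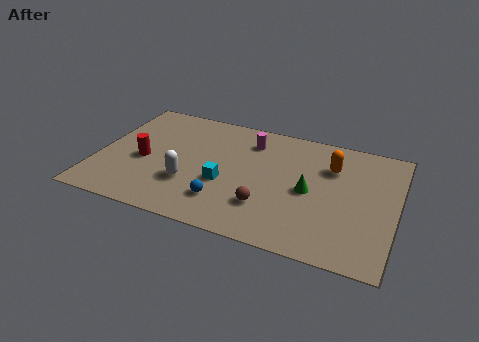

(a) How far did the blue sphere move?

1.2

From (4.9, 1.0) to (5.7, 1.9), the blue sphere covered √(0.8² + 0.9²) ≈ 1.2 units.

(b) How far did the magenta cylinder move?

1.9

From (7.6, 4.8) to (6.4, 6.3), the magenta cylinder covered √(1.2² + 1.5²) ≈ 1.9 units.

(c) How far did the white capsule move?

1.4

The white capsule moved from about (2.7, 2.9) to (4.1, 2.6), a distance of √(1.4² + 0.3²) ≈ 1.4.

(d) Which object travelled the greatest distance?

the orange capsule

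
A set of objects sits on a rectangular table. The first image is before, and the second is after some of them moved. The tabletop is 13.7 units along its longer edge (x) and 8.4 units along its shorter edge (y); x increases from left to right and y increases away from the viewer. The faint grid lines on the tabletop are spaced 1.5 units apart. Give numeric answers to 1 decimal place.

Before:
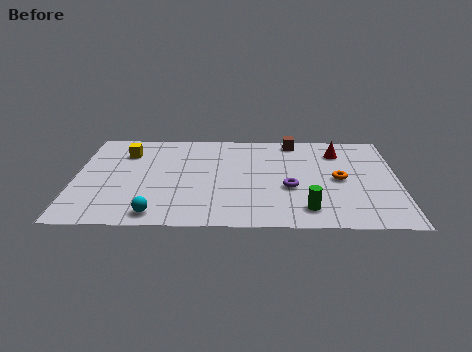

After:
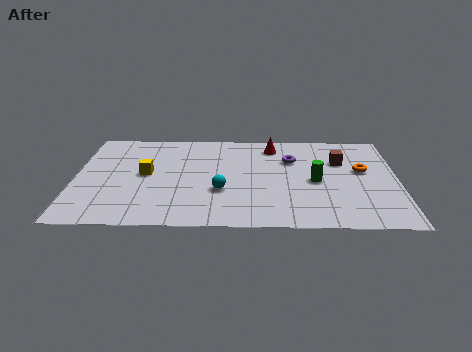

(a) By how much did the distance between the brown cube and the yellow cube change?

+1.1

They were about 7.3 units apart before and 8.4 after — 1.1 units further apart.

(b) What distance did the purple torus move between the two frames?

2.5

The purple torus moved from about (9.1, 3.3) to (9.2, 5.8), a distance of √(0.1² + 2.5²) ≈ 2.5.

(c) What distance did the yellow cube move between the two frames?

2.1

The yellow cube was near (2.1, 6.3) before and (3.0, 4.4) after, so it travelled √(0.9² + 1.9²) ≈ 2.1 units.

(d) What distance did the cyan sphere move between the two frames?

3.4

From (3.5, 1.0) to (6.2, 3.0), the cyan sphere covered √(2.7² + 2.0²) ≈ 3.4 units.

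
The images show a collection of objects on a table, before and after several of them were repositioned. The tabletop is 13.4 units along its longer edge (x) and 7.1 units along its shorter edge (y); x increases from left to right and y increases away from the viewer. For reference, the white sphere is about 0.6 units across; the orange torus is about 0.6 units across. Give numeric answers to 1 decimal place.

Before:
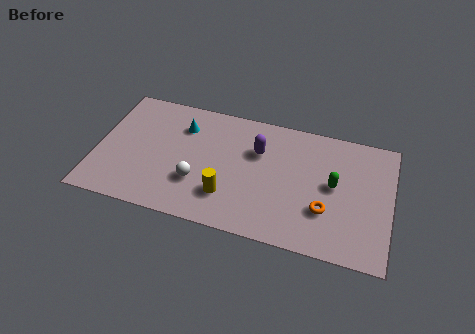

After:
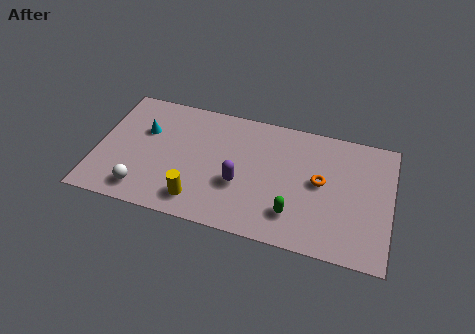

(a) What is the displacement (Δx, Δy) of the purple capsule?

(-0.7, -2.1)

The purple capsule was at about (7.3, 4.8) and moved to about (6.6, 2.7).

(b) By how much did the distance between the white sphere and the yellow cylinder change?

+1.0

They were about 1.5 units apart before and 2.5 after — 1.0 units further apart.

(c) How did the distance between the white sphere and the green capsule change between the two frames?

+0.5

The distance was about 6.3 in the first image and 6.8 in the second, so they moved 0.5 units further apart.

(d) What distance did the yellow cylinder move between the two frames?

1.4

From (6.1, 1.9) to (4.8, 1.3), the yellow cylinder covered √(1.3² + 0.6²) ≈ 1.4 units.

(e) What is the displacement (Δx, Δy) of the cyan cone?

(-1.7, -0.7)

From the two frames, the cyan cone sits at roughly (3.8, 5.3) before and (2.1, 4.6) after.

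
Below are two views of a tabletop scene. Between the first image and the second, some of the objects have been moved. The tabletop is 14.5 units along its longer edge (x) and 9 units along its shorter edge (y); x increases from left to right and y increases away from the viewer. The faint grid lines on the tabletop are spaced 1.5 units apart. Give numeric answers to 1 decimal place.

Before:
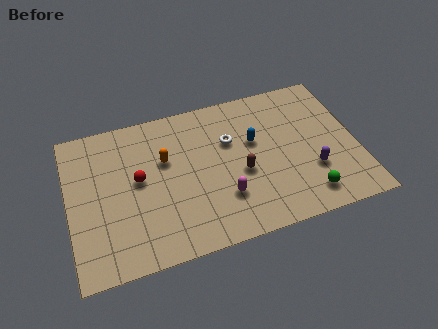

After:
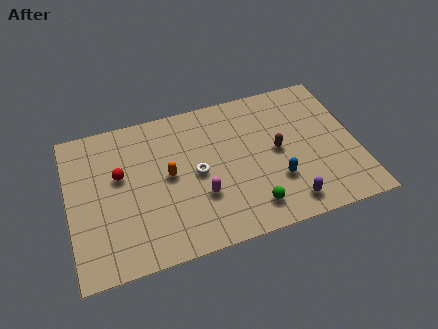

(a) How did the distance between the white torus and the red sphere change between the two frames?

-0.9

Before: roughly 4.8 units apart; after: 3.9. That's 0.9 units closer together.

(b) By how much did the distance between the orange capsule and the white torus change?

-1.9

Before: roughly 3.3 units apart; after: 1.4. That's 1.9 units closer together.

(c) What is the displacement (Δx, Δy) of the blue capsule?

(0.9, -2.7)

From the two frames, the blue capsule sits at roughly (9.4, 5.5) before and (10.3, 2.8) after.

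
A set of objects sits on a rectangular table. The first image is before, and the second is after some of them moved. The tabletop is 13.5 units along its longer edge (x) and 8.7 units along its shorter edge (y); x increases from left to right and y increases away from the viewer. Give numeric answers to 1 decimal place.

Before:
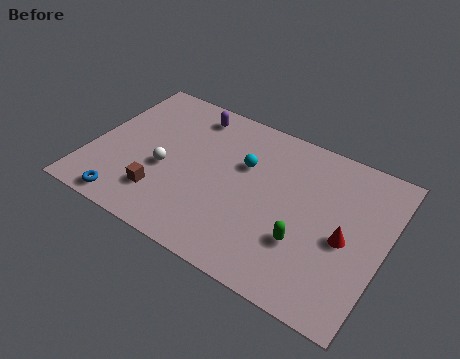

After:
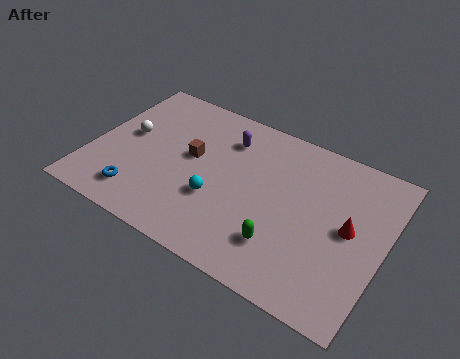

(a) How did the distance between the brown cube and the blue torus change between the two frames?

+2.0

They were about 1.8 units apart before and 3.8 after — 2.0 units further apart.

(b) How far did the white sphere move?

2.3

From (3.5, 3.6) to (1.5, 4.8), the white sphere covered √(2.0² + 1.2²) ≈ 2.3 units.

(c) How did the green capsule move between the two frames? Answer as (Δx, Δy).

(-0.9, -0.6)

The green capsule started near (10.1, 2.8) and ended near (9.2, 2.2).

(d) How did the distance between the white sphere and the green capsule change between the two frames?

+1.5

The distance was about 6.6 in the first image and 8.1 in the second, so they moved 1.5 units further apart.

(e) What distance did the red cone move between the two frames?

0.6

From (11.8, 3.9) to (11.9, 4.5), the red cone covered √(0.1² + 0.6²) ≈ 0.6 units.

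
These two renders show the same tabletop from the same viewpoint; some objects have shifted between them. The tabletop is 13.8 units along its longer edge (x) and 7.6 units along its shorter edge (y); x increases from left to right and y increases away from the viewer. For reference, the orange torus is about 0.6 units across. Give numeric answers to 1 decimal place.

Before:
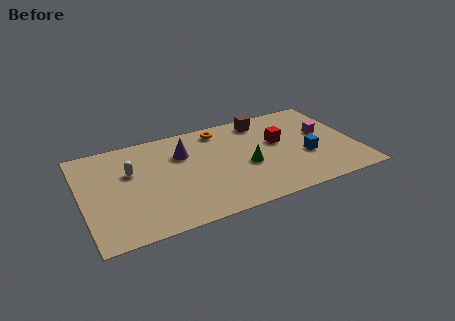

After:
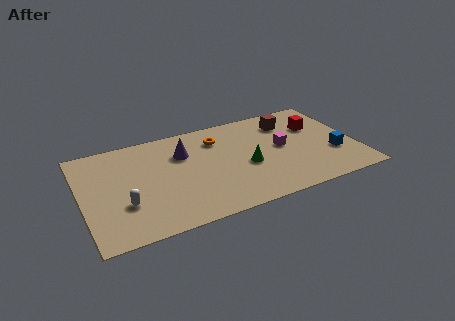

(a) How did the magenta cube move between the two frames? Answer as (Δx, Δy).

(-2.2, -0.4)

From the two frames, the magenta cube sits at roughly (12.3, 4.4) before and (10.1, 4.0) after.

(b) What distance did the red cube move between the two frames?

2.1

The red cube was near (10.0, 4.5) before and (12.0, 5.1) after, so it travelled √(2.0² + 0.6²) ≈ 2.1 units.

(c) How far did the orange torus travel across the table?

0.7

The orange torus moved from about (7.2, 6.5) to (7.0, 5.8), a distance of √(0.2² + 0.7²) ≈ 0.7.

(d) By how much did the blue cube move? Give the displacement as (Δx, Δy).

(1.4, -0.3)

The blue cube started near (11.2, 2.9) and ended near (12.6, 2.6).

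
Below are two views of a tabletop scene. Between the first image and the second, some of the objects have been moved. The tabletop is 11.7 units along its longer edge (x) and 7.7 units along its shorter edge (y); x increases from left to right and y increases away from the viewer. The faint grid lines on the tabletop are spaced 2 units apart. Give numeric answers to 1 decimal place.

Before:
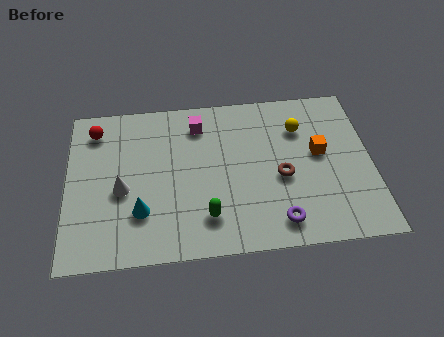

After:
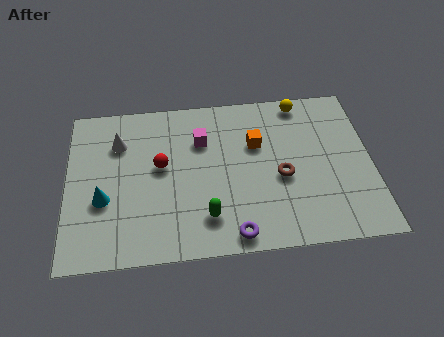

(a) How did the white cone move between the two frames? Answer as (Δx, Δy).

(-0.1, 2.3)

The white cone started near (2.1, 3.3) and ended near (2.0, 5.6).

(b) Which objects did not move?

the brown torus and the green capsule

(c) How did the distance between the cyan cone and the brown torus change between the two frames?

+1.3

The distance was about 5.5 in the first image and 6.8 in the second, so they moved 1.3 units further apart.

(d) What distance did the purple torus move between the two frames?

1.7

From (8.0, 1.2) to (6.3, 0.8), the purple torus covered √(1.7² + 0.4²) ≈ 1.7 units.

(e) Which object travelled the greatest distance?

the red sphere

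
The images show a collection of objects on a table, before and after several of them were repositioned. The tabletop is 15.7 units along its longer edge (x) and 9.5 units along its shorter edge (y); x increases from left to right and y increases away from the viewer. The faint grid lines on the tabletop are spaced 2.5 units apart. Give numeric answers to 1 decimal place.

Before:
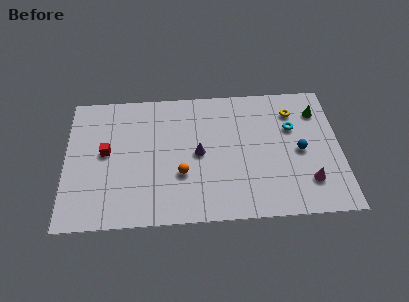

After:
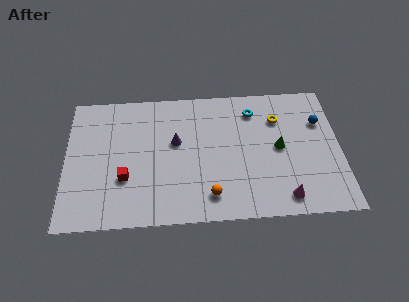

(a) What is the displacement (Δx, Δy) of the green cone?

(-2.3, -2.5)

The green cone started near (14.5, 7.3) and ended near (12.2, 4.8).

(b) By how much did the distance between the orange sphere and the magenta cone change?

-3.1

They were about 7.3 units apart before and 4.2 after — 3.1 units closer together.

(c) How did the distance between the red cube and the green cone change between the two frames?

-3.5

The distance was about 12.4 in the first image and 8.9 in the second, so they moved 3.5 units closer together.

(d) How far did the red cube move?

2.2

The red cube was near (2.3, 5.1) before and (3.4, 3.2) after, so it travelled √(1.1² + 1.9²) ≈ 2.2 units.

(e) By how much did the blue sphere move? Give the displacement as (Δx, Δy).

(1.2, 2.0)

The blue sphere was at about (13.4, 4.5) and moved to about (14.6, 6.5).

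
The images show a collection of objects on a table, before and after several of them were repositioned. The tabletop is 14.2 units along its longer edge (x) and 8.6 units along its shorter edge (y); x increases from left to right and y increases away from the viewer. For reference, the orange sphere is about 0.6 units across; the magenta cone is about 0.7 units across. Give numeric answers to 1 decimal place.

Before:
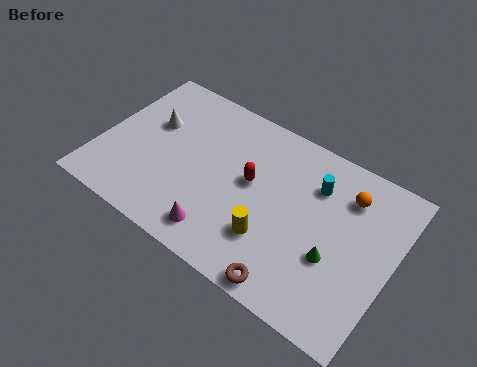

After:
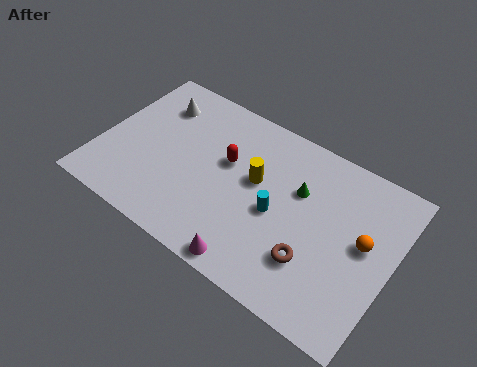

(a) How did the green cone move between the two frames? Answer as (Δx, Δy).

(-2.1, 2.4)

The green cone started near (11.6, 3.2) and ended near (9.5, 5.6).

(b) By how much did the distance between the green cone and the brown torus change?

+0.4

The distance was about 2.9 in the first image and 3.3 in the second, so they moved 0.4 units further apart.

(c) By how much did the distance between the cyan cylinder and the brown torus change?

-3.1

The distance was about 5.5 in the first image and 2.4 in the second, so they moved 3.1 units closer together.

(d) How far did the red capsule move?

1.4

The red capsule moved from about (7.3, 4.8) to (6.0, 5.2), a distance of √(1.3² + 0.4²) ≈ 1.4.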